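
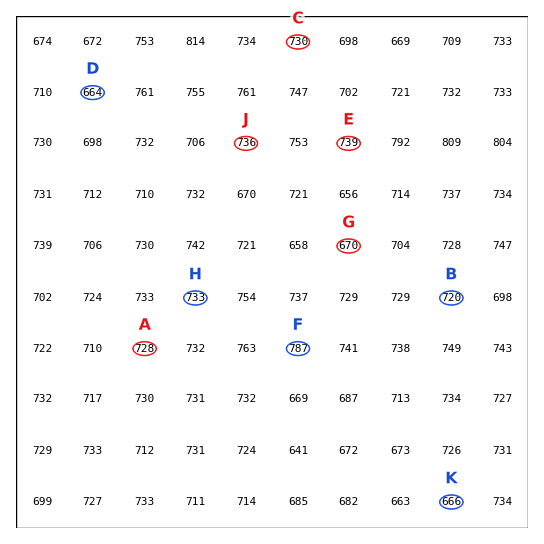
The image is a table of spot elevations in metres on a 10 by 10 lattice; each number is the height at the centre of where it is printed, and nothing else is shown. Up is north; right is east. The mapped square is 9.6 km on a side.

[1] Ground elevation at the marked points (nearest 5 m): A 730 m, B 720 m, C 730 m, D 665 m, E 740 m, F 785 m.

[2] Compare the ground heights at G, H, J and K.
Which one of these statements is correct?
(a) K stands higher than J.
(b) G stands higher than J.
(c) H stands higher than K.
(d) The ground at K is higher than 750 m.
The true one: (c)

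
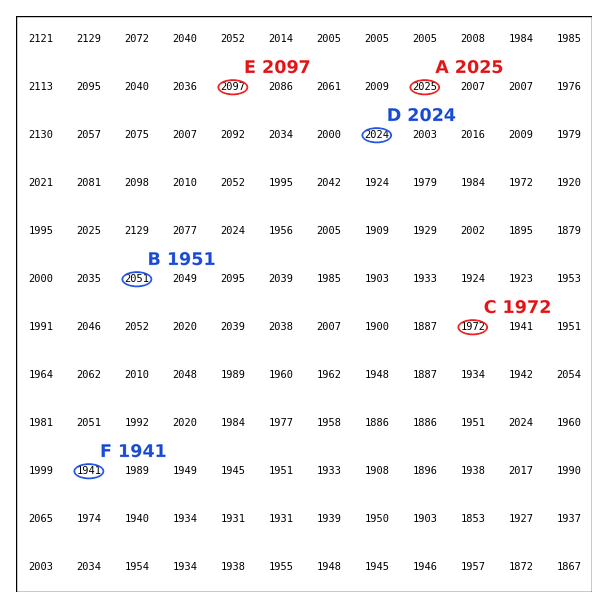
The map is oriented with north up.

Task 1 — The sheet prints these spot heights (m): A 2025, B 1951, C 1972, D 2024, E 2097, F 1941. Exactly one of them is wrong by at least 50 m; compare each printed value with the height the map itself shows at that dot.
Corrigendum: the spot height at B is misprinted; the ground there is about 2051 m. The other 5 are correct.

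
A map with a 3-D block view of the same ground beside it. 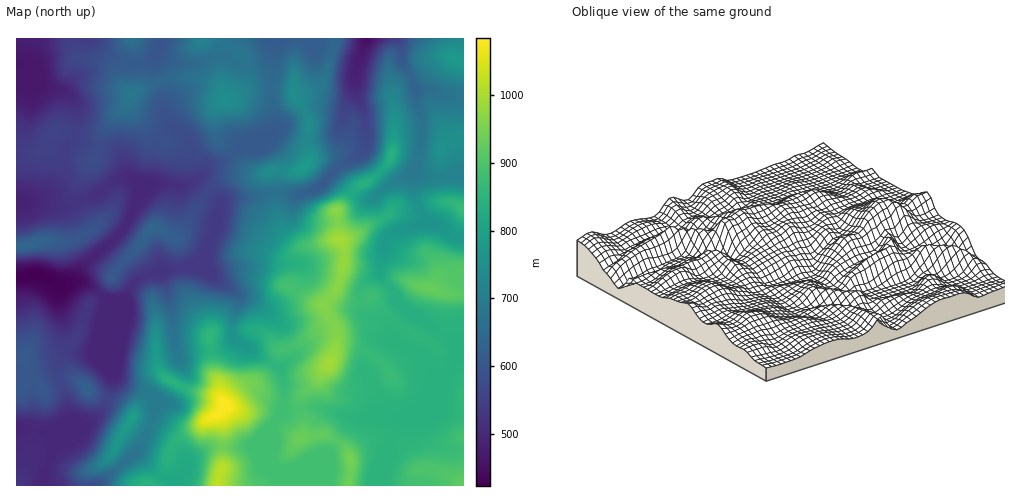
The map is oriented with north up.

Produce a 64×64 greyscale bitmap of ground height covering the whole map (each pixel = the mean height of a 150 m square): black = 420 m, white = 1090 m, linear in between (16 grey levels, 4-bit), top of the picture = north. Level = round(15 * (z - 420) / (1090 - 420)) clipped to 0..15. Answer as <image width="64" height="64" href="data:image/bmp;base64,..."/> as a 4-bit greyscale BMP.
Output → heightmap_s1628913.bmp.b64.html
<image width="64" height="64" href="data:image/bmp;base64,Qk12CAAAAAAAAHYAAAAoAAAAQAAAAEAAAAABAAQAAAAAAAAIAAATCwAAEwsAABAAAAAAAAAAAAAAABEREQAiIiIAMzMzAERERABVVVUAZmZmAHd3dwCIiIgAmZmZAKqqqgC7u7sAzMzMAN3d3QDu7u4A////ACIiIiM0REV4mZmZmZms3dy7u6qqqqqrvLqqqqqqq7u7IiIiI0VVVWeJmZmZmazd3Lu6qqqqqqq7uqqqqru7u7siIiIjRVZmZniImZmZq93cu6qqqqqqqry6qqqqu7u7uyIiIiM0VndmZniZmZmrzdy7qqu7qqqqvLqqqqqqu6qqIiIiIiNFd3ZmeJmZmavMy7qqq7u7qqq8uqqqqqqqqqoiIiIiIjRnh2Zniamaq7y7uqqqu7u7q7u6qqqqqqqqqiIiIiIiI1eIdmeJqqu7zMu6qqq7y7u7u6qqqqqqqqqqIiIiIiIjRoh3Z3iavN3dzLuqqru7u7uqqqqqqqqqqqoiIiIiIiI1eIdmeJq97u7dzLqqu7u7uqqqqqqpmZqqqiIiIiIiIjRoiHZ3iazu/u7dy7qru7uqqqqqqpmZmZqqMzMyIiIiM1eIdmd4m97//u3Luqu7qqqqqqqqmZmZmqozM0MyIzMzRndmZneaze/+7cu6q7uqqqqqqqqqmZmZqkREQzM0RDNFZmZmeJrN7+7cy7qru7u6qqqqqqqpmZmqREREM0RUMzRWZneJqs3u7czLuqu7u7uqqqqqqqmZmapEREMzREQyI0ZniZmavN7dzMu6qrvMu6qqqqqqqpmZqkREQzREQyIiRniZmIms3czMu7qru8zMuqqqqqqqmZmaREQzMzMyIiJGeJiHeKzMu7u6qqq8zNy6qqqqqqqpmZpERDMzMiIiIkZ4iHZ4qrqpmaqqqrvM3cuqqqqqqqqpmUREMzMiIiIiNXiHZniaqZmYmaqqq7zdy6qqqqqqqqqZREQzMyIiIiI1aIdmeJmZmIiZqqqrvMzLqqqqqqqqqplERDMzMiIiIjRoh2Z4mpmIiJmqqru7zMu6qqqqqqqpmURDMyIyIiIiJGd2ZniaqYiJmaqqq7vMy7qqqqqqqpmZMzMyIiIiIiIjV3ZmeJmZiJmZmZqrvMzLqqqqqqqZmqozMyIiIiIiIiNWdlZ3iZh3iZmZmau8zMuqqqqqmZmqqiIyIREiIiIiI1ZlVmd4h3Z4iImaq7zMu6qqqqmZmqqqIiIRESIiIiIjVlVWZnd2Zmd4iZq7zMy6qqqqmZqqqqoSIRABEiIiIiNVVFVmZmZVVniJqrvMzLuqqqqZqqu7uxERAAARIiIiI0VERVVVVERWeJqqu7zMy6qqqZq7u7u7EQAAAAESMzIjNENEVEQzRFZ4mqqqu8zLqqqpq7u7u7sAAAAAARI0QyIjMzRDMzNFZniaqqqrvMy6mZqru7u7uwAAABEREjREMyIiMzMzM0VmeImqqqq8zLqZmaqqu7u7ERERIREiNERDMyIzMzM0RWZ3iZmaqrzMupmZmqqru7siIiMyIiIjREQzMzMzMzRWZ3eJmaqrvMy6mYmZqqu7qkREREMzIiI0REMzRDMzNFZnd4maqru8zLqZiJmaqqqpVVVUREQyIiNFREREQzMzVWd3eJqrvM3cy5mImZqqmZhERVREREMyIjRURFRDMzNFZnd4iaq8zdzLqYiIiZmYiDM0RERERDMiNFVVREQzM0VmZ3eImavMzMupmIiIiIiIIiMzMzNEQyIjRVRERDMzNFZmd3eJq7zLu6qZiIiIiIkiIiIiMzMzMiI0REREMzM0VmZ3d3irzMuqmZmYiIiImiIiIiIjMzMyIiMzMzMzMzRVZmZmZ5q8y5mImZmIiJmaIiIiIiIiMzIiIjMzMzMzNFVWZmVWeKu6mIiJmIiJmqoiIiIiIiIiMiIiIzIzMzM0RVVmVVVWeJmYh3iId4iZmSIiIiIzIiIiIiIiIiMzM0RVZmZlVURWiZmId3d3d4iIIiIiIzMzIiIiIiIiIjM0RVZmZmZmVUV4mZh3ZmZnd3ciIiMzMzMyIiIiIjMzMzRFVmd3eIdlRFZ4iYd2Zmd3dzMzMzMzMzMiIjMzMzMzNEVWZ3d3iHZURVZ4mHZmZ3d3MzMzMzNEMzIzMzMzMzNERVVWZmeIh2VERFeJh2Znd3czMzMzMzMzMzMzNEMzNEREREVVZ3d3ZURERYmXZmd3dzMzMzMzMzMzM0RERDREVUREREVWd3ZVRERFeZdmZ3h3MzMzMzM0RDNEREREREVVVERERFZ3dlREQzV4h3Znd3ciMzMzMzRERERERERERVVVREREVWd2VERDNGiHZmd3dyIjMzMzNERERERERERVZVVVVERFZ3ZUNEM0aIdmZ3d3IiIzMzM0RVVVVERERVZmZmVVVVVndlQzMzVnh2Zmd3ciIiIiIjNFVVVURERVZ3d3ZlVVVndmVDMzNWd3ZWZmZhERIiIiM0VWZVRERFVnd3d2ZVVnd2ZUMzM1Z3ZlZmZmERESIiI0RVZmVURFVWd3d3ZlVWd3ZlQyIkVndlVmZmYRERESIzRFVmZVVVVVZnd3dmVVZ3dmZDIiNWdmVVVmZhERESIjNEVVVVVVVVZmd3d2ZVVndmZkMiI1ZmZVVmZmERESIzM0RFVVVVVVVmZnZmZlVWd2ZmQyEjRmZVVmZ3cRERIzMzRERERERVVVVmZmZmVVZmZVZTISJFZVVmd3iBEREjMzNEREREREVVVVZmZmVVVWZVVVMhEjVVRWZ3iIERESMzM0RERVRERVVmZmZmZVVVVVVVVCESNFRFZ3eIgRESIzMzNERVVERFVmZmZmZVVEVVVVVUMhEjREVmd4iBERIjMzMzRVVVRERWZ2ZmZVVERFVVVVQyERIzRVZnd3"/>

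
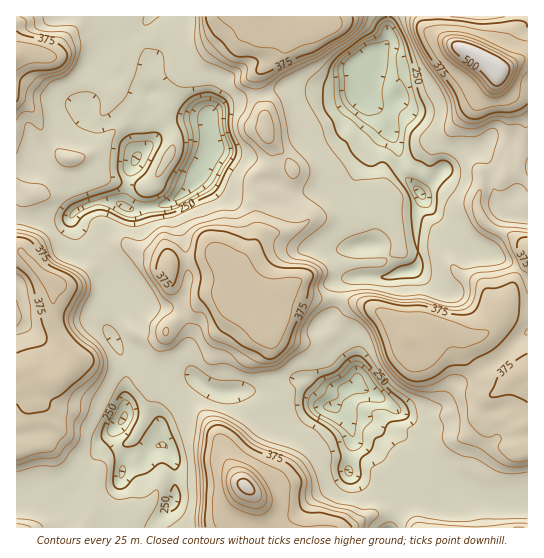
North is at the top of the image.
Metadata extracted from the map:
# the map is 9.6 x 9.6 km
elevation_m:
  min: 160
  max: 525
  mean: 310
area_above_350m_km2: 25.4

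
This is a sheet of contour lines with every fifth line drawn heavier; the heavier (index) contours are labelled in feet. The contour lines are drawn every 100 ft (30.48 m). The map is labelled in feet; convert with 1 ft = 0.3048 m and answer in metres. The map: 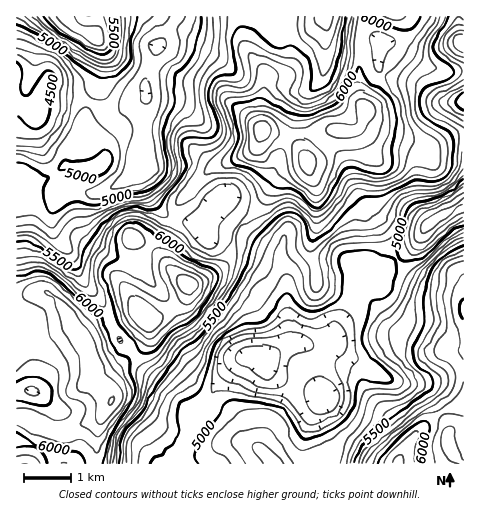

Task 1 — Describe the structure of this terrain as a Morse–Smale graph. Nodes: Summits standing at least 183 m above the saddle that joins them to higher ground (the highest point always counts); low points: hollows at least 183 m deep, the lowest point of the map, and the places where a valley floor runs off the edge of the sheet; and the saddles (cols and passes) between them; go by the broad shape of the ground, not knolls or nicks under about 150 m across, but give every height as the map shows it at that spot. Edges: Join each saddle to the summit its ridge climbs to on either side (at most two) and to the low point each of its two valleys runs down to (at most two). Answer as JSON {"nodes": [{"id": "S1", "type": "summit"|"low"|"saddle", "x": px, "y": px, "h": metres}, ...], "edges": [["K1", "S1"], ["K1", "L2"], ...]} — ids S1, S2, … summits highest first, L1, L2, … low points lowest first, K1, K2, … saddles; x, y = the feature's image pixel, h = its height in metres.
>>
{"nodes": [
{"id": "S1", "type": "summit", "x": 263, "y": 130, "h": 1976},
{"id": "S2", "type": "summit", "x": 188, "y": 286, "h": 1975},
{"id": "S3", "type": "summit", "x": 398, "y": 463, "h": 1898},
{"id": "S4", "type": "summit", "x": 95, "y": 35, "h": 1763},
{"id": "L1", "type": "low", "x": 17, "y": 73, "h": 1359},
{"id": "L2", "type": "low", "x": 264, "y": 361, "h": 1375},
{"id": "K1", "type": "saddle", "x": 235, "y": 234, "h": 1738},
{"id": "K2", "type": "saddle", "x": 397, "y": 259, "h": 1525},
{"id": "K3", "type": "saddle", "x": 186, "y": 444, "h": 1510},
{"id": "K4", "type": "saddle", "x": 89, "y": 103, "h": 1491}],
"edges": [["K1", "S1"], ["K1", "S2"], ["K1", "L1"], ["K1", "L2"], ["K2", "S1"], ["K2", "S3"], ["K2", "L2"], ["K3", "S2"], ["K3", "S3"], ["K3", "L2"], ["K4", "S1"], ["K4", "S4"], ["K4", "L1"]]}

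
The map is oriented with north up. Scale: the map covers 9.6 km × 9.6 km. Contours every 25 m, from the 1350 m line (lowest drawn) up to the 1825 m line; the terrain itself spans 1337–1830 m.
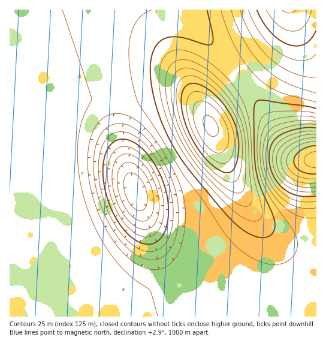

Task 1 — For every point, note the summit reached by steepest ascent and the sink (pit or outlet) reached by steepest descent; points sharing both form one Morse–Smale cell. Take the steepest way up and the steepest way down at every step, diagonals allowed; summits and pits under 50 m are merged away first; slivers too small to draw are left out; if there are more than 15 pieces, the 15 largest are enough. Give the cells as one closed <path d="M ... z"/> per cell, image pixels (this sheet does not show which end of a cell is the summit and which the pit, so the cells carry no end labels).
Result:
<path d="M172 84l-19 0-30 7-23 1-90 29 0 196 306-1 0-66-14-1-14-4-13-8-10-10-25-36-27-62-13-23-11-14z"/><path d="M179 10l-169 0 0 110 90-28 23-1 30-7 26 2 10 6 11 14 13 23 27 62 25 36 10 10 13 8 14 4 14 0 0-89-14-2-15-11-46-68-29-35z"/><path d="M316 10l-137 0 33 34 29 35 46 68 10 9 11 4 8 0z"/>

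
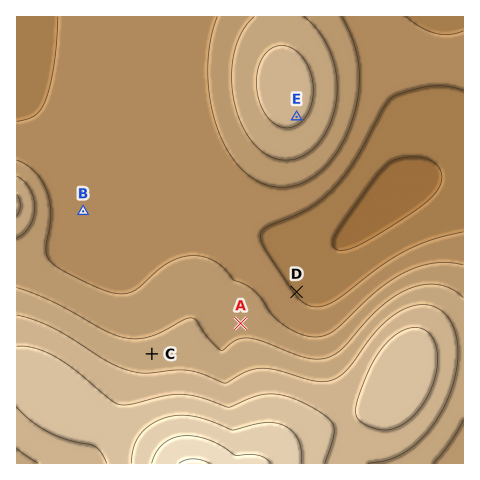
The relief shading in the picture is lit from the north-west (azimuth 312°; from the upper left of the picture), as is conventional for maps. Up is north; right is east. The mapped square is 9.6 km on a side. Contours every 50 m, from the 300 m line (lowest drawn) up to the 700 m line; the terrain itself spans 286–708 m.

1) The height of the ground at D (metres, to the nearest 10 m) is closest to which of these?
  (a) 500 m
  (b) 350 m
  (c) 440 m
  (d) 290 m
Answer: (b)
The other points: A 440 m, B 370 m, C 470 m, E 510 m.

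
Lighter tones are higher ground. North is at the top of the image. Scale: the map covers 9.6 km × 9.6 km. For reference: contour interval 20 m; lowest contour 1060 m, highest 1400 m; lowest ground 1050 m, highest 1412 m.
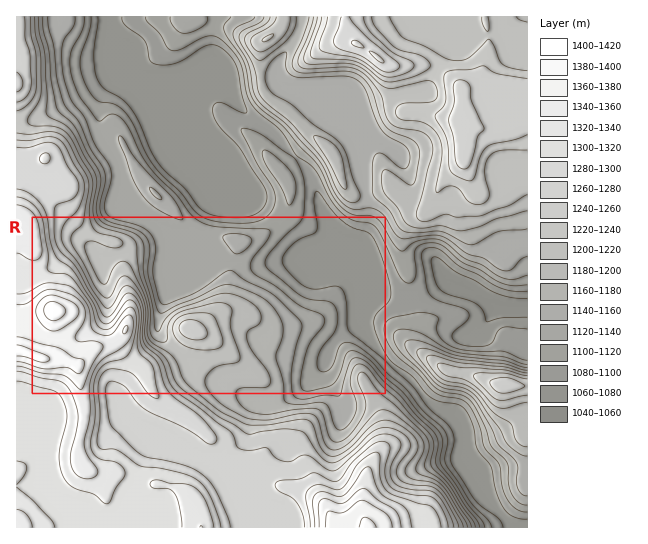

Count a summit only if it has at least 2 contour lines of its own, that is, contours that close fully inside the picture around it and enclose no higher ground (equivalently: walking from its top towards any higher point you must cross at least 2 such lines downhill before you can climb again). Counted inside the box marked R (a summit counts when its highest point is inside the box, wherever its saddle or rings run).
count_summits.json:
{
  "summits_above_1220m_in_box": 2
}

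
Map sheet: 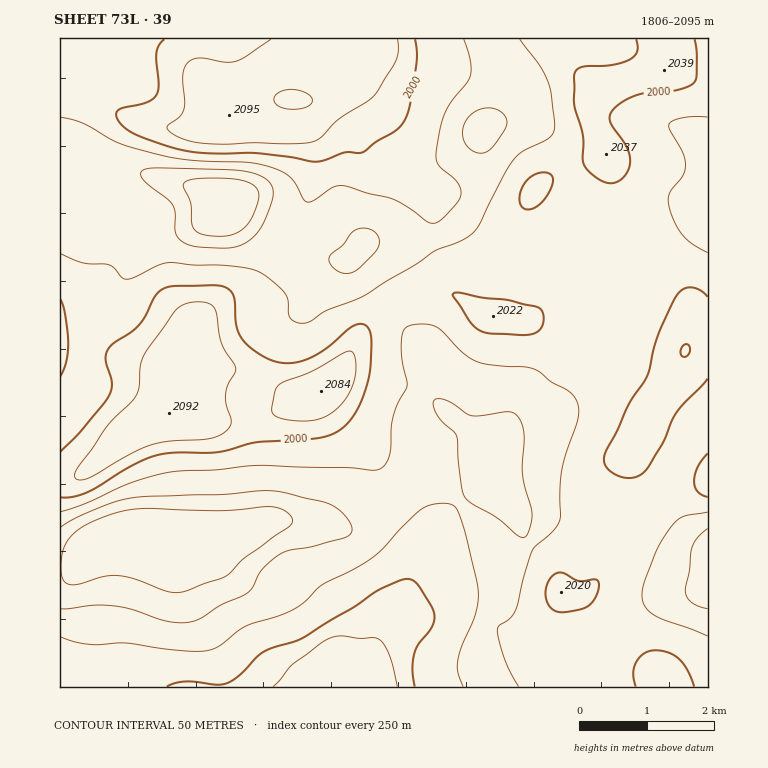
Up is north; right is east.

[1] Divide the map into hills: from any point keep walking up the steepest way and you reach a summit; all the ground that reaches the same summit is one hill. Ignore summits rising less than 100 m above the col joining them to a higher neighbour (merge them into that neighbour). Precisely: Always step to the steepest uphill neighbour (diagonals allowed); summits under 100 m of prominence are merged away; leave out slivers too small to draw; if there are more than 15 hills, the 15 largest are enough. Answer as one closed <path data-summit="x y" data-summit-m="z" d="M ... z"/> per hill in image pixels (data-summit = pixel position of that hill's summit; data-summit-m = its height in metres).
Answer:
<path data-summit="169 413" data-summit-m="2092" d="M708 38l-208 0-1 3 5 10 20 25 4 7 0 10-13 18-14 9-15 5-6 6 0 13 4 14 0 23-5 19-9 13-14 15-20 10-43 7-32-4-10 15-5 5-5 0-9-3-33-3-21-5-23-17-29-27-12 10-20 10-24 5-20-2-8-12-7-8-15-7-19 0-41 9 0 356 7 0 9-3 18-20 24-9 20-1 32 5 42 0 28-5 32-14 45 2 29 5 12-5 29-19 30-30 5-2 19 8 44 49 16 32 3 12 0 25-3 7-14 12-7 16 2 24 16 31 210 0z"/><path data-summit="229 115" data-summit-m="2095" d="M498 38l-438 0 0 172 7 1 34-9 19 0 15 7 7 8 8 12 20 2 24-5 20-10 12-10 29 27 23 17 21 5 33 3 9 3 7-1 13-19 32 4 48-9 15-8 14-15 9-13 5-19 0-23-4-14 0-13 6-6 15-5 14-9 13-18 0-10-4-7-20-25z"/><path data-summit="327 687" data-summit-m="2088" d="M422 471l-5 2-30 30-29 19-12 5-29-5-45-2-22 10-24 7-56 2-37-5-22 3-17 7-18 20-16 4 0 119 436 0-14-31-2-24 7-16 14-12 3-7 0-25-3-12-16-32-44-49z"/>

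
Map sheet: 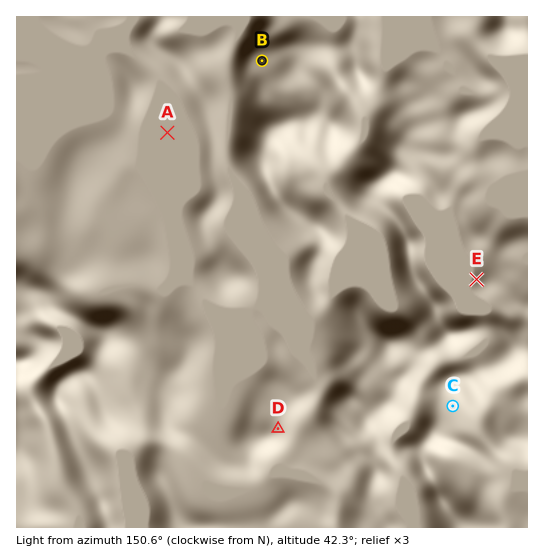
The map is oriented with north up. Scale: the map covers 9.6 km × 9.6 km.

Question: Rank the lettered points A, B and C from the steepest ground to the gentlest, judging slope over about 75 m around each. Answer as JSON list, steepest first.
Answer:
["C", "B", "A"]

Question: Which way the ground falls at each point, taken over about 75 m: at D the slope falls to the E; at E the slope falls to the W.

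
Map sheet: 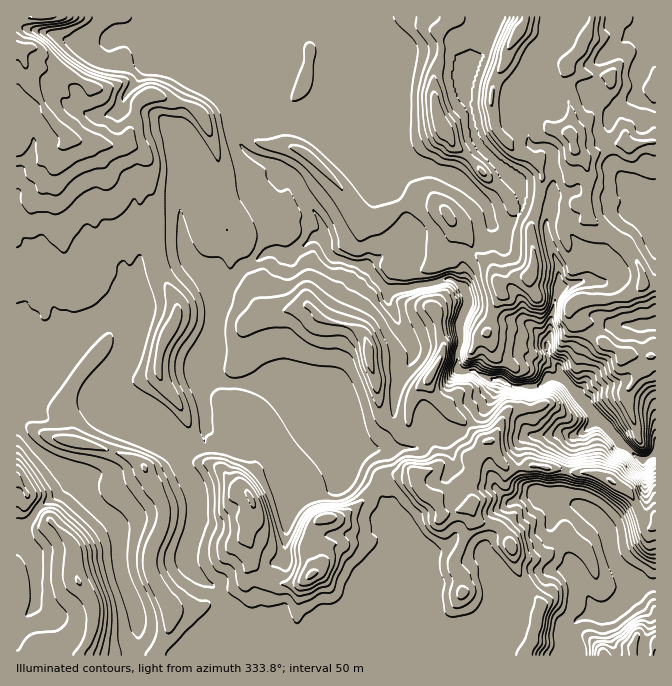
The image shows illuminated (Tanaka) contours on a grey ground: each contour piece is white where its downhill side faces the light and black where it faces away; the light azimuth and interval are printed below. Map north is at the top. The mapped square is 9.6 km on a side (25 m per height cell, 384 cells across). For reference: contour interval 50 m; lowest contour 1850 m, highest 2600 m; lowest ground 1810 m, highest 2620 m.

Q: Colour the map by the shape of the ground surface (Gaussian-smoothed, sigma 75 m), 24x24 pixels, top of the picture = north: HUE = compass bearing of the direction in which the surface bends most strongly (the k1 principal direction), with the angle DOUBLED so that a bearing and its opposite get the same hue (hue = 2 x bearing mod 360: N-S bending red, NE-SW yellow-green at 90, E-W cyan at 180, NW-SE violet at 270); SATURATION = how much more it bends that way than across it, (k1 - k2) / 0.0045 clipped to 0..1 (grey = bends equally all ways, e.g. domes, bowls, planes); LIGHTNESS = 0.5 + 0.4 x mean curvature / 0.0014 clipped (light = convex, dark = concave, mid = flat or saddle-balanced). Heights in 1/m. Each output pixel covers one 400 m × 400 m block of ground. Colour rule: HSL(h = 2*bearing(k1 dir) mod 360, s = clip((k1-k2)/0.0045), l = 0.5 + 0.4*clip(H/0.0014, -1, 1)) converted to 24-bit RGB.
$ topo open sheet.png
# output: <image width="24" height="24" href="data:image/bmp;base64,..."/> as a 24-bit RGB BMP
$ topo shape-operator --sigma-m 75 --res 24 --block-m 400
<image width="24" height="24" href="data:image/bmp;base64,Qk32BgAAAAAAADYAAAAoAAAAGAAAABgAAAABABgAAAAAAMAGAAATCwAAEwsAAAAAAAAAAAAAd3SXeXaPzqKLToeCQkx1wIVzWnNmdH52f4B9eHt+lY9uenx+f39/f39/f39/f39/f356foB8XHeD6MaXIClOYODChlPH5bLdSX1ngFxcvbt8ZpC4PC5YyseLdnqnbnuUhGJbdnZfnoxUWnFUbH9wf39/f39/e2SCs4VVVotvbHN76sisKVJpWXRCJVAsusBCPESdoHmMwOe6aD1+WzBrqeKqcVZ/djter4uAbHez6YvdX7xqTnl9c316f39/VVJy2921TlCehmpmc8yLuVfHmlSCbpaRZYgzgDSIi5h4z92mPSxZYVm3o7ZfTDdiq3Ogmbh8RJJrL0if68rNQFV8Z4B8e35/U09zwM+NYThi2OBzOm+dajRWhsuMaDNwxks2WT1+oduyxoueZzl4T3iB3belK0pih2CQz7qfXr+jJxqvyphlZ7KUY2GKcFt3sUhKg6c7OXiZ1vXZQDVrln/DoV2cNx5N7OXXJLuDhsxkZzRKe1ttXVprwtWbNjNxjVCVwdqjTDzDG2BVs+uh6X3Td1uHajxilNWRdGq8mN2jaYEodEJ4d2Y9TyUoTSYguPzNud7MZDVpd2BpfWJ5l617j8iXUSldX7We3PPYbStmd4x9aHpMK1E2zXmriYfSldqufEekpTQv3FNPWRodG3XqmbD3z/z0HhfyqyY3fjM/W8O3fMPYmeHGkDllO3iZadFbeTsxi3B7d5aJfm16bX59RXw7XKUpu2E2c0Ko2IKrSOXnzeX4NXzSucqHkB8aMy0AYUSsdsjWa7x1a0xDc1ZKdVZjdMBfeVR4gY1ygJuAe2Z4f39/eXJ+olxserKJU4lqPYpGYNPL1U1hdm0iWXsfBWYDMQIcgv+0YHRqtaeAhHFQfm14fFZderpbXbvJbXachKGhhGlzf3t+f39/Z1Jzwd10cSu/RbJZnc/ZJHuJ3b7x38/3x7DyMQIww+XApywhfn9/VXtxzYSSSHh3fWCqyuSxSz1YhmRhioZre351f3x6fHdvTzJd4fXMFDVO/dzOATIPMw4AfX0AEWMAMwAIO4hmpMNZyHKngH16dn55XpdxuX2qNkxj6cauRWRhUVh5opB2cHRreVthiH5lPF961vC8RTx42OJMJAC69eHWd7aiYB+Q4R6/bbHCqebblIvDgmtpg4dpaYFhjpVbSlxyz6aCrpW/LkFtvKColXuobmudpsrQjdPZsW98ZyhuzOOmABQz7tO/fVI4exIWQLHtR7ZDTUciTlsobJKYfnGSj5GMdX6GY2V6b7lztoOJQjtsjaB3bJaQjKPCnX1whYJojDVQCX4NsOVYgwCUrIBC237W2fbVAEpl4YLluITVtIPNd22VgGqMh46GgnSFZWl9lr+BbENYgWdhOpI6cZ5kXoxTlaJZj1cqdh9Pq6HJ1E6GJBqWd9qyZU2v9OfXNw6CUJ5ISGhWbNSEfW5kf41xgHlwhn52bHp/oq15ZE58ioqdmaeubUuUR55GZCRTwp+dbKOZYn5we2Fqrq9tV5h4Tjpf8dxzYjy0iG5kgsm5j02XjmWIg5FzbX15iYZ4coSFh6VwWmiFlZ2BjIyAe3GBn4uAYDh2lLuQhH6qgmCRboWkq8+/a0h4SI1z3WFCf1yencedaHNUe2NpfVmJpKCGZm1wg5V5aYJ9a6RjXGF2p6Z7bn5/coODeTtleqd9eb+WeWVzZXWSgLKOdDtFr14rVqOWwYtOPoGHtrh0U1NzgW9mTnuKqpWNfnaKgpRydKKJYZauYld1pL56cE98fUJJW6m1jNazd1Zpf3p5gV1hbjgsN68wUOjMmSs5c8uWpT+Wlc2KcDlvbJljXVOMjbGMkay/fna6yr2ba0RqYjlZmOCPV0OMe5i3e7JkeFZdf3x/f39/Xk1+yYu8q+jKbBl4m92xjkeIkda9X2qibn7DfnnFaHiQfa1qeUc9LG8t2VhkQUW8oOTpu0qxZGN4i3iJlH15coaBfn5/f39/Pz5r2e/BZTJ45oRUQ0V9eph6iqZhlFl1QIQ9flpQbqFsa4OVns/gw5/eKba7yWF5cEY9elxifn9/a3V4oZGGbHeJf39/f39/RFJy6OysSThiREDWt41AcH6KrphvR1mOz8ueTGueqMjScNLQTyklZFQ/i3JbVXJajoOAfnZ/hIJ9cXeAkpN9g26Vf39/f39/VlZtvsFbYFeIKkhh9M/CPmhjsnGWhLQ8qaM+WGmX+QA21AEhOsSoZHqDk5J9a3CBiYF1enqChoaAcnyAd5FxiWx4hXqEhm6KcF2SjLaCroh0MFZm5ZZuTIvCXnR42MCXSEqCg2p5"/>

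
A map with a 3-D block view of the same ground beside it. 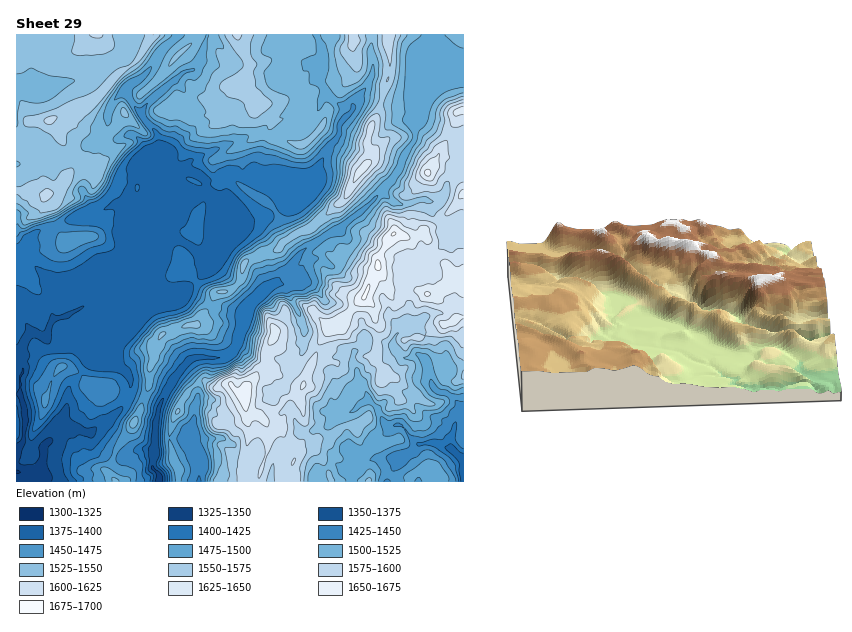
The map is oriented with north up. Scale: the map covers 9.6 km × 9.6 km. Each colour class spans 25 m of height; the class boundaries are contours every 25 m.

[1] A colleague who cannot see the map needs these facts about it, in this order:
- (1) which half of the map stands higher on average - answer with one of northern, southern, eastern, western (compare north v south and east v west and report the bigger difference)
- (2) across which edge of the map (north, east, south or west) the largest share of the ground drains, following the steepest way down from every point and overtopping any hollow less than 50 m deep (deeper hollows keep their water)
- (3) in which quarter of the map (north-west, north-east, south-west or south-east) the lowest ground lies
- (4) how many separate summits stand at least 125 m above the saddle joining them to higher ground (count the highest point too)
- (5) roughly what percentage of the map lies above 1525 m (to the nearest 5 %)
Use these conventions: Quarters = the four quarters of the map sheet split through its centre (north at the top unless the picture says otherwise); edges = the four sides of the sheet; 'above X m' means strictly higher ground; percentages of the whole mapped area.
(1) The eastern half stands higher on average than the western half.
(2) The largest share of the runoff leaves by the western edge.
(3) The lowest ground is in the south-west quarter.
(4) There are 2 summits with 125 m or more of prominence.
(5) Ground above 1525 m makes up about 35 % of the sheet.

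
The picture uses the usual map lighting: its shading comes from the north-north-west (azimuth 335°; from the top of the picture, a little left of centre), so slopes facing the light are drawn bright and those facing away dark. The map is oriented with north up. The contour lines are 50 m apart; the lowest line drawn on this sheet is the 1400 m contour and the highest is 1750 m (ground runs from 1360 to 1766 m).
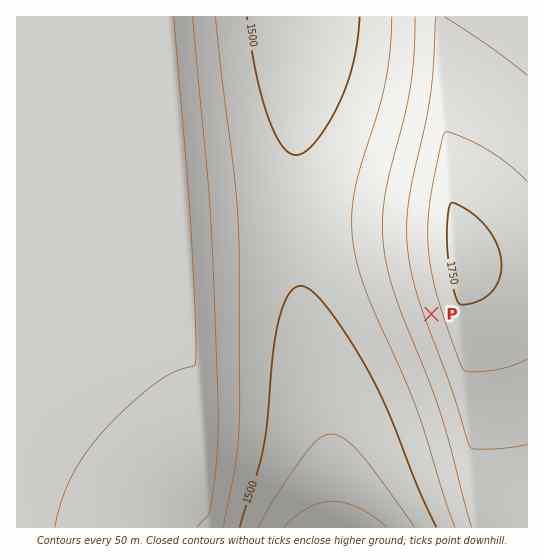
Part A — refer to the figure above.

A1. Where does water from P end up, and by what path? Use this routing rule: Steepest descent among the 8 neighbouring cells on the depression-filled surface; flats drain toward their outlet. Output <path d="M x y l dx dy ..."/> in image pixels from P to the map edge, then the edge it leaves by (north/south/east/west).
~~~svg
<path d="M431 314l-46 0-59 59 0 154"/>
exit: south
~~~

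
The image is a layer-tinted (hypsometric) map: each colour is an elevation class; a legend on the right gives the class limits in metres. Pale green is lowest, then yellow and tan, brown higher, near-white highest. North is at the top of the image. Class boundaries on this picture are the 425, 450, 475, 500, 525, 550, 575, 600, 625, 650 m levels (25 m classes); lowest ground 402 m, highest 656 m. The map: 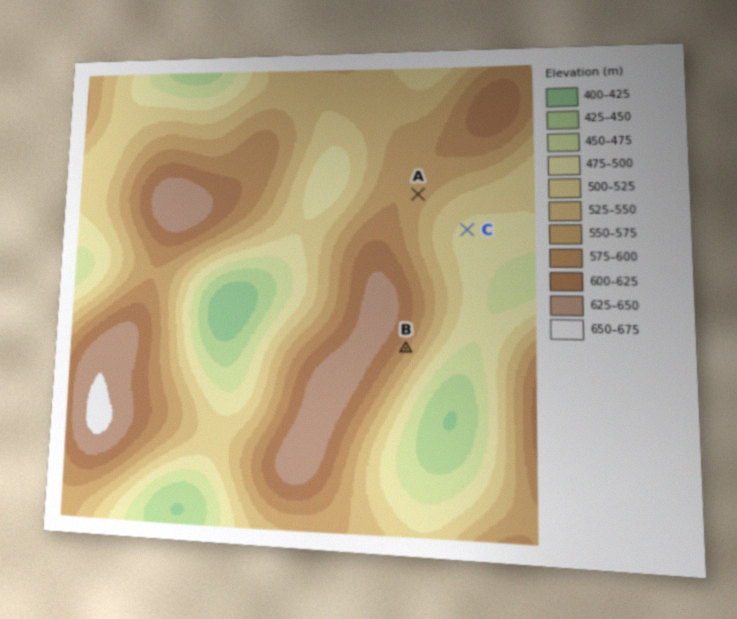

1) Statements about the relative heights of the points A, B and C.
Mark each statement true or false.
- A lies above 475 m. true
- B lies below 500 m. false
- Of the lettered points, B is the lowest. false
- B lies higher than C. true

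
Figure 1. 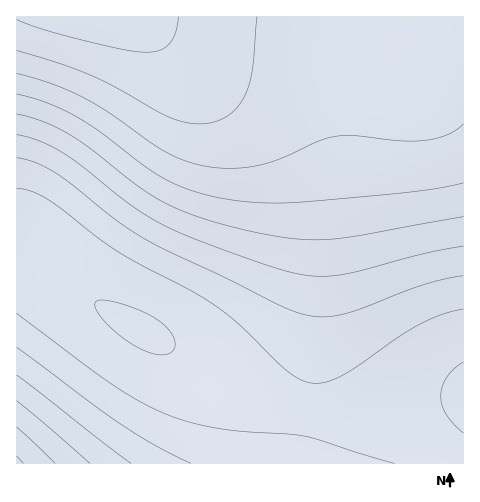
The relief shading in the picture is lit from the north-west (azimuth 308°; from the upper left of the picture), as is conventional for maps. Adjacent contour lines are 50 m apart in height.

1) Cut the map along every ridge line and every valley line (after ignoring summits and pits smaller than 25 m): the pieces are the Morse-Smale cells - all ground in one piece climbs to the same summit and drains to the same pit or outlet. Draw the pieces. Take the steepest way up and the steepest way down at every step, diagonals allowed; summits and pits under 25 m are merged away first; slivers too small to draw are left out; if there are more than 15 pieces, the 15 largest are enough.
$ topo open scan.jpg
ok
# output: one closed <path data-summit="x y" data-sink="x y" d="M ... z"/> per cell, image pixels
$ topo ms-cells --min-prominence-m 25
<path data-summit="94 17" data-sink="141 329" d="M137 16l-121 1 0 232 16 4 35 29 36 26 115 68 51 24 38 10 8-46 4-60-1-102-4-33-6-18-8-14-16-16-85-50z"/><path data-summit="94 17" data-sink="463 398" d="M463 16l-326 1 62 54 85 50 16 16 8 14 7 24 4 45-1 105-10 85 20 3 41-1 71-12 24-2z"/><path data-summit="17 463" data-sink="141 329" d="M21 249l-5 1 1 214 281-1 10-50-2-4-37-9-61-29-105-63-36-26-32-27z"/><path data-summit="17 463" data-sink="463 398" d="M463 399l-23 1-52 9-34 4-46-3-10 53 165 1z"/>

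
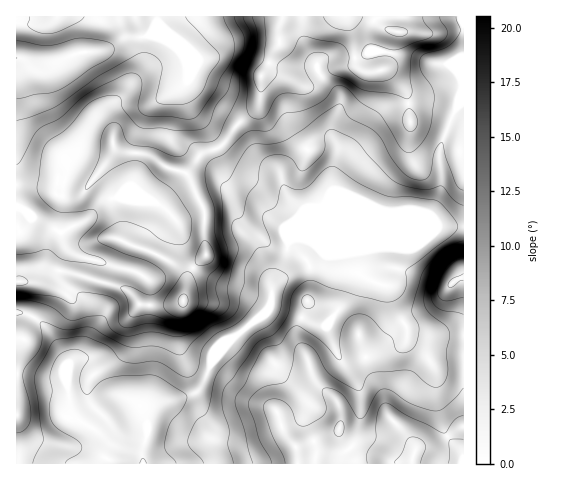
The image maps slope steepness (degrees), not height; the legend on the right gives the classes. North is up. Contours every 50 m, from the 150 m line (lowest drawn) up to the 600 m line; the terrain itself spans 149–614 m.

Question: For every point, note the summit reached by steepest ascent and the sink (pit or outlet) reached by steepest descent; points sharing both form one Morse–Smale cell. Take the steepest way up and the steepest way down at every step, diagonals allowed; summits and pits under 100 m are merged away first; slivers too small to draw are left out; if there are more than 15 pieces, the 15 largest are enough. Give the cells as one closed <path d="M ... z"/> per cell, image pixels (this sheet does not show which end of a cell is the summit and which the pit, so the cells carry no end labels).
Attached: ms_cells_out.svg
<path d="M463 16l-180 0-5 12 2 15-19 33-2 29-24 21-14 21-18 5-17 22-19-6-19-13-23-3-10-4-2 2-14 25 8 10 6 14 1 10 6 15-1 14 13 8 25 8 24 15 5 11-2 19-4 4-12 2-24 0-5-1-11-13-5-3-47-14-26-5-12 1-11 10-9 1-2 2 1 181 126 0-1-15 5-12 0-21 3-9 10-5 30-7 9-5 13-29 22-24 34-28 4-8 1-14 14-12 28-11 9-7-2-6-11-10 91 0 36-15 26-1z"/><path d="M281 16l-265 1 1 265 10-2 11-10 12-1 26 5 47 14 5 3 11 13 5 1 24 0 15-4 3-21-5-11-24-15-25-8-13-8 1-14-6-15-1-10-6-14-8-12 16-25 10 4 23 3 19 13 19 6 17-22 18-5 14-21 24-21 2-29 19-33-2-15 4-8z"/><path d="M327 242l-15 1 12 12-6 8-31 12-14 12-1 14-4 8-42 35-14 17-6 16-9 15-17 7-20 3-10 5-3 9 0 21-5 12 2 15 320-1 0-128-37 1-18-4-15-24-6-21-27-12-5-6-3-16z"/><path d="M463 226l-25 0-36 15-91 1 16 0 26 11 3 16 5 6 27 12 6 21 15 24 18 4 36-2z"/>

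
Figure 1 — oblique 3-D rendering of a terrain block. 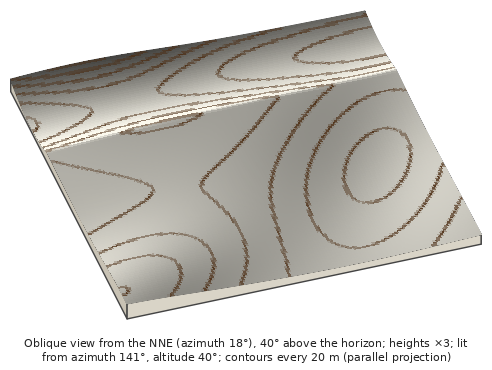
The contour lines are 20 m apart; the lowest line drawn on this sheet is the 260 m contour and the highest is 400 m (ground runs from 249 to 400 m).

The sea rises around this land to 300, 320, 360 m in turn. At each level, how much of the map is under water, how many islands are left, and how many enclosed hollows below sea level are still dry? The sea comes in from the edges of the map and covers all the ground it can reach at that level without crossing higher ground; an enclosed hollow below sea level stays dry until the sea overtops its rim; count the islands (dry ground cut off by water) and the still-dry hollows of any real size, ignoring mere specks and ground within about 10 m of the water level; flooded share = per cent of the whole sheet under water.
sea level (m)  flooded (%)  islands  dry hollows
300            31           0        0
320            52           0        0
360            92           0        0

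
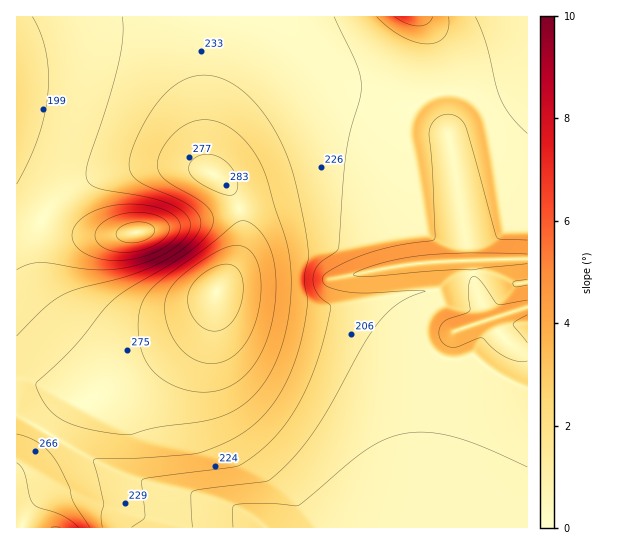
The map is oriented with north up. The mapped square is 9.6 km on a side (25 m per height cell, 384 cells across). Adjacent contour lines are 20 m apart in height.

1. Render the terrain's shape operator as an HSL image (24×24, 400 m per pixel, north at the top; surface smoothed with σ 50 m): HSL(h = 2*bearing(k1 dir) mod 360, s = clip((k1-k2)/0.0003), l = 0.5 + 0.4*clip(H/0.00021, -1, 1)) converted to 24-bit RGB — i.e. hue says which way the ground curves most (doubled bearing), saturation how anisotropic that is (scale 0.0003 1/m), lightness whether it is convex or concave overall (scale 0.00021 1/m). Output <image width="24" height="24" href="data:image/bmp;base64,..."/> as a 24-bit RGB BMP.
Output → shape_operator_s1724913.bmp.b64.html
<image width="24" height="24" href="data:image/bmp;base64,Qk32BgAAAAAAADYAAAAoAAAAGAAAABgAAAABABgAAAAAAMAGAAATCwAAEwsAAAAAAAAAAAAAKbCmL/QM66cCowYsnjqqboGudo2seIuje4mNh4F3jUZAgzJIb4Z6arWHdYqCeYGCe4CBfH+BfX+Afn+Af3+Af3+Af39/f39/aIxzgJxHqIVGlWGddW+RfnmDhnRpi2hBilssiE4rhmhUbot8Z7eXcJSFdYSDd4GCeoCBfH+BfX+Afn+Af3+Af3+Af39/gH9/jXykeaGokXCPimh7jDw1jUosj185im9dg3l3eoeBcqelbbSncZCDcoaCc4SFdoCDeH+Ce3+BfX+Afn+Afn+Af3+AgH9/gH5/pX2kmG2EljJDkSsykGVwj3uMeHmid3+reYiqeZmod5R8dYx0cop8cIiEcYOGdH+Ed36Cen6BfH6BfX+Afn+Af36AgH6AgH1/oj9FnCAumFpvjXiUepWueI2ug3SajnSCjXZ2j4h4h5B3do90cIx+bomHb4GHcn2Edn2DeX2BfH6BfX6Afn6Af36AgH2AgXuAj0ZPkniEfJSqe5qvineTj3KMkHCIkXGAknZ1lY14jJZ4d5N1cI6BbImKbH6IcHuFdXuDeXyCe32BfX6AfX2Afn2AgHyBg3mCa4ekf6evhnuYj3eKj3SNkW+Ok2yLlG+Bl3l2m5R6kJx6eJZ3cJCGaoWManqJbneGdHmEeHuCe32BfH2BfX2AfXyBeYCKbqvGe3+SiXx/i3qEjXeJj3KOkmyRlGqNl2+Cm354opx8laJ8epl5cJGMaH+MZ3WJbHOGc3eEeHqCe3yBeoKGcXKpdKqkYNLKjU5lgYB+hX1/iHuDi3eJjXCPkGqSlWmRmHKEn4Z8qKWAmaeAfZp9cY+RZniNZW6Ka2+HcnSEd3mCe3yCRPFsB0jQ6IWyg0lmgUhXfoGAgX+Dg3yHhHaNhW6TimaYlWmam3eNo4+Drq2FnaqEgZmBcoWQZW+NY2iKamuHcnKEd3iCe3yC/oocIDUCKmwAw7YAcD7ze4WEeoiLd4SWb3ekbGWzeF+9jWa8pXyzrZGZsqySpauMhpaHcnqPUcnHKk78iWHmkGnbhm66fHaXxHKnbpzxZjvj/xLIQXoAdo2Bb5uOZ6+vXaPHVYHgVVjxiGX0t4Lp0ZvXxqKyspuYmYqUeXGRq+0gEjIBOVsAYpEidli9inPSq43c50/iZj6oRHfp08n/epNwZaVcQbhJKr5bILaMJoazRjXIwVrb5YHH4ZOtzYyYrX2TkGuZ6z2fmBnwZ0K3WoUWPVwAO04ARFAAeIIAsrAAXnUAS1AAl49uqadUorAwcZEPKkQBHTMAIjECQkUCvJIB9qEf3ZFUuHFmm2eIhGKQfF2liWLIlmzdlHHhi3LgidvwPG3icTTT7Hjid3XTmHZzqGpmvVBLwDMqjTIaRjgRHSwHHD4ASYwAkd4AweEosaZYj2tuhmeJfGiIe2+GfHaDfXqChYl7p8paWUaKWkaKqsxie3+SlHh9nHSKtGmj0VvOzE3on0fsVUzfT7LaT+CkVNxsasRggJ1xhXWAgGuHfWyHfXKFfXeDfnuCk553mb1PWUWKWUaKrsxpfn+AkXt5jHuCj3aUkGuqjWLFhGTaeXPihpzdkbzSj8C7iaacf4CPg2+KgGqJf26GfnSEf3mDfnyCpLp1Zk6fWkWLW0eKr8lzf36Ak4F3iYB7gnyDdXWIbnGSbniceIqihaKmjaaVmJ+MlIWDj3OGjGqLhWuIgXCGgHaDf3qCfnyCqMh3YkqOXUWLYkyLrMd2gH6Blod1jIR5goF8eH+BcoKEcImGc5B9f5l2lJ53nJV2lHlyjm16imuDh26Gg3OEgHmDf3yCfn2Cy8piVk5mWktzTmufm7N1gn2Clo9zjol4hYV7eYF+dIOAcYh9cY5zgJZxkppxl45xkXdvi212iG5/hXKDg3eDgHuCfn2CfX+DwW1vkEqHTlNiT9J6iot6gnyAkpVyj453hYd6eoJ7doN9c4d6c4xygJJxj5RxkohxjXZwiHB2hnJ9g3aBgnqCfn2BfoKEfISHeoGLmWu/Y3TScoObhniBhHt9hpNyiY92hIh5fIN6d4N7dYZ5dop0gY5zjI9zjYRyiXhzhnN3hHZ8gnp/gH6BfoSDfIqJeI+SdIeZcW6Zi2qUjm+CiHZ5hX16e5Fxg412goh5fYR6eYR6d4V4eYh2gYp1iYt1iYJ1hnp1hHd4gnp8gX1+foOAfIuEd5mQbqyuYIO8hUm3o1KFlWdpi351hoN7c45yfYt3f4h5fYV6eoN6eYR5fIZ4gYd3h4d3hoF3hHx4g3t6gX18gIN+fIp+dpmCbLuWWufeHAPzvgJ7tlA9nI5ojI13hIZ8"/>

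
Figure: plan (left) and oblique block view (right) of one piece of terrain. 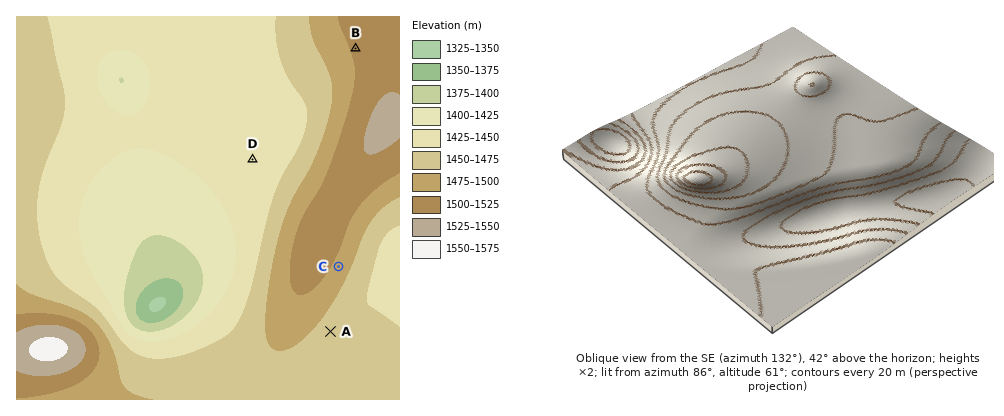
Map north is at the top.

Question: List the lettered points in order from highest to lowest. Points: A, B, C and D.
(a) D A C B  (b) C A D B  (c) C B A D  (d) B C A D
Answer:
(d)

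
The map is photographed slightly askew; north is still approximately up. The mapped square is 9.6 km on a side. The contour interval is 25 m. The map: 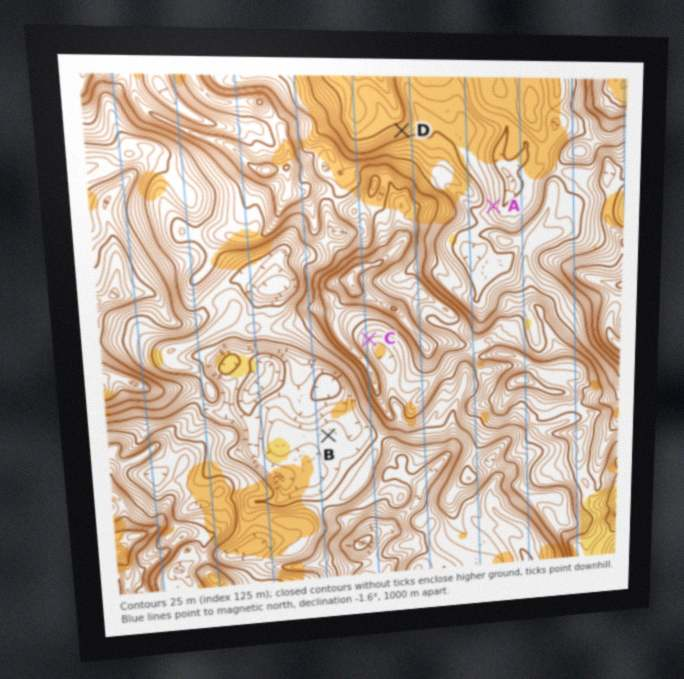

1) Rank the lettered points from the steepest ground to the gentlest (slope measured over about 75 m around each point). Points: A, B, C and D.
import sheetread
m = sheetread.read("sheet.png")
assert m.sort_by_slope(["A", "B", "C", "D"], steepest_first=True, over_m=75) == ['D', 'A', 'C', 'B']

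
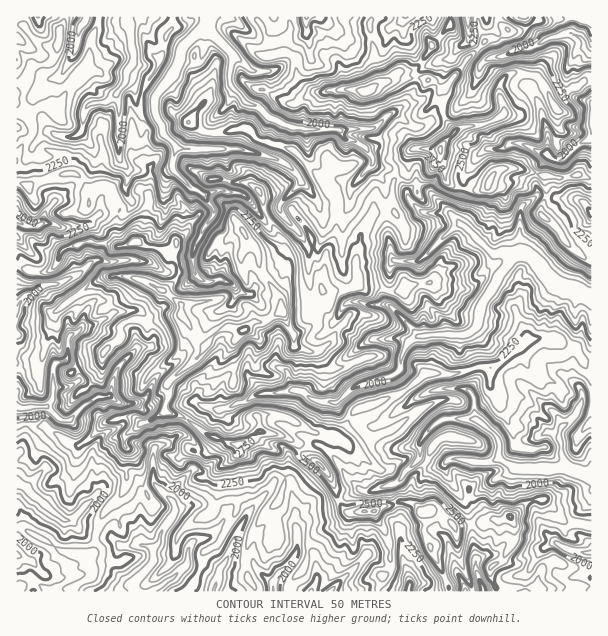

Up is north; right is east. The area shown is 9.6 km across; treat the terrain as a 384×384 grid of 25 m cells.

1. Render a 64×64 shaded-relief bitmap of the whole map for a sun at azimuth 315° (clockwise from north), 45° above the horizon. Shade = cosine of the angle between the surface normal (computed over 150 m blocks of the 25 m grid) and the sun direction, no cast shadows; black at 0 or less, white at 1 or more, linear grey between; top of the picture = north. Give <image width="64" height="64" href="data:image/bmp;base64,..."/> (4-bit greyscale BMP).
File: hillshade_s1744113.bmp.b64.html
<image width="64" height="64" href="data:image/bmp;base64,Qk12CAAAAAAAAHYAAAAoAAAAQAAAAEAAAAABAAQAAAAAAAAIAAATCwAAEwsAABAAAAAAAAAAAAAAABEREQAiIiIAMzMzAERERABVVVUAZmZmAHd3dwCIiIgAmZmZAKqqqgC7u7sAzMzMAN3d3QDu7u4A////AKnN3cdERou3z+tm3bq3nrVbiN27gybdzHJIfbzduau627zdy3VEatp9/YW+25aO6Fmnvuy0JbyqdFiIis2pmqrdy7u7p3VEvpXOpY7cp0nteKlr/+c1qXdkasVGjciaqsy7qruYmoVt1222TOyoU665qYS/6meohlM660Rq7KqquZvMzLiLuozqbNpH7Kt0XMm4lVvKeaiWUya8kjbMmaqZmrzdyYeJmu1o3ZXdvKZryal2R6mLrKhjNomkE2mnZKu6rN7Zl2Z236WKx67Mt3vbqnZGiIy8qXRIiIUjZ2d3u7ur7tmJd3SP6naZbtu4es3LdCNFi6qalpuqhSNniqrLqrmu7Hh4lTz+2Xp57Zh6zMu5ZSJpuoqI3u7XJFeIvKqrqFr/t3ioWM3ciJbOx3m8y+7tt3rtp3re3dyWZneKmrmqZL/qeJiJmZqHdmzqiZuqq83e7d23nMzMzu7IdnjLuauGa+2HeIeod2ZmVsyamHlnmb7+3bnNt7zN7dy6h6nNy5Z4vJVYhYynQ0VEe6qHZmdlM7/Lq97Ias3d3cu6mI3clniYdEiWOKlyEiNGh2aVeHeEGumN6824mrvMy6q6eKuWiIcxKqpTZ5cQASN3m3iZmZuDuzWqqayWVFaoZ8uYmaV5h0Ea7riGaFACI1nLqZmIiKi+USMyKaZmRKlTm6ms2mqqQAPN7Zid2CE1aZqqqZmGRI/mVXY5uou3vIN5u9vfuL2gABWonazuyHZ5qrupq6hBC//Ll4maZqrO1c3am/7brOsQAEm6ve7amqqrzLqavKQArsqrppl1Vo793tq4vv/+7vsiWarO/+u8qZq97Jh63FAEdZl3h3d2SP7LvscL/t3//rN5mIrv7Mu5ir7/ynV96SEgSIqIdmhSrqYl3WBs/bjMwyaGUxfN3MmXVv/u22Se7KZ6qpmHZ3R8uVK96ACbuH7DFHh3ICVViYUgHe7u6iN5mJq6mZiIlnqrc7q9gB3erfgBaHljNEIjV1EAOd//wyIhObiJmZmYiryD37mjDe/s/nAXd2ZmdlVGdiAAAu7tmbqJuHmamJmK3ZFP67YC///u6AN0NWR2RDRGmVIAfv3Kzu7ch4mZiavuxRrc3BBO//7NcXYDYUlVdjI77YIv/tqt7e/pd4mJmv7ZOO//wge93cvGWSBDKqacpBGMuDru283u7u2oiZqY3dpCz//rVnm7usyakhInt2rJQRNERYq8q+/+7tu8qZjd22I83v2Yqaq6re3bYxOIh5xzIREzNCREfe7u28yquu3cdFeq79zLvLma3u7LgzWpatiIY1Q0QkRb3d27zKnM3u/WVsuru7m92ZiM7s3YNKp0q4hnVDRjIjnu3Im8yryu//+mi6qHd43d3aje7dk1q5QmYzRWNVQhBN/9h6vLuzXe//6GV3Z6l6zN29zMylW8qXQzSal2dVQhfv63iruoURJd/+uIq8vIJ77umZu5Zbyqy4Vt7cynVWVM/rmamHWZcwCO/+7cvNwVhVeLmpp1vZnMhVzrzulkR3juqaqFRLzuYBXP7+7tqBmmWbqZinWtqcyENrrf/adVib3KqXVHvd7lESdSJGm2COx5ypiKhp253YQmYQr+qpiJq7qYZon+7v/HactkfOoA7srKmJqIndrNpTeEAK64q5ZomIh5mv7v3u/u//2b/lDu/bp4unu63M2mR6kwCtqqljaGZ6mrzO/d7//u/rvuwA7uyWmoq7nd3sdXqXUzi6iHNZZYqJu1Opd3ru3+yu7bCd3WeZq7mszO2oiXeGZneGUjupmYdocn3blqy97J3912zrfIXeqby73sqoVWZUM0RAC+2Zl0mWTO3Jm6vcfPuJ7tvKoW7Ku7re26aGQiERETEB3pd4WKZWrNuqndtb54k73ImUOd27qd7cpmdEIkZSIgBadDRbyoeK3dud+1irdUJ5nJiHu7unnu3ISTRVnetVMliHRH3d3cqsy7zsRNmO68/rqpqry6hJ7tt5c2V9/qZmjMzqjM3e3Ku5zdxA3ezd78uqup3cvIXO24e4Mkr/7Kdoru65vN3cvLjd3aKO3d3tzMqIveysyc3cpqxSJL3dyVe27tmszMzdt93bl2qGZ3qXeLyu/YrMrd7u76IyNnq6ZXIL7amqrO2m3bdshDMzM1i7u73tq+3u3u7/+CERETMjdwA9uIhm3rXOt2uXV73cuIqryryoit/+3O//yFMAIzZ1EBqpmWW/186mmr6lfu7Ie3MyIiNDJ+7bnN3u7oJESHUQCrq6dI7b3pbM7+gm3Lu2RDU0REIQXN25md7v6ndpqUILu7uEOLzupb///VJ6t2m7mXREQgAErNuDje7qiZm2QxqrzLZERM/FXv/+k2yIje7u7Kq6QQFZm5M67umKqoaDCpms2mZSXukY7/6ze87e/u7+7u7rY1mqxRbv+YmqZ8ttqIndqHQ77kK+/tR+3e7+3e7u7u7qisvcIs/+u7hWzu7blZ7apzfdoW7u513YZq273u3v/v67m86wTu3c21Od7dy2Peuqd8zEPN3qe5mXe6vdzO7d/t60ffgDne3upFqszdgp65mKzdcp7cu4vczLrN3c3cvd7tc1zoEAFc/qaZzN6ybseZve2iOszKvdzMqd7czcuszu7FJe62IAA7y5iqzuM+53m97tg0nM3dzMyoztzMynnO/u0izt25YgAlaJnO6Bv5ab3e64V7zuuqvJfO7L3bdq7+/1Pd3KrpEQE2"/>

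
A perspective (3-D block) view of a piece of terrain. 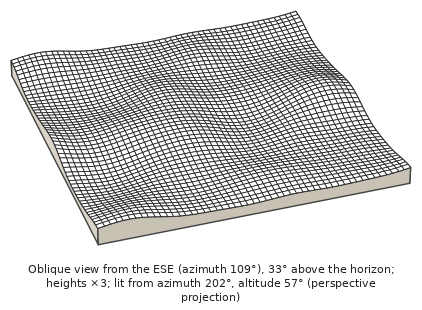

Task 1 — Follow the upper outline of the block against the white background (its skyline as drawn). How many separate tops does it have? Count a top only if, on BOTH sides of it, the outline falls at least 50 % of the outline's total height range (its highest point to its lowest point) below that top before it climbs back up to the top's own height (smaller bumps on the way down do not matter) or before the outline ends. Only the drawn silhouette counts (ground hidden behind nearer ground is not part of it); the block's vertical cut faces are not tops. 0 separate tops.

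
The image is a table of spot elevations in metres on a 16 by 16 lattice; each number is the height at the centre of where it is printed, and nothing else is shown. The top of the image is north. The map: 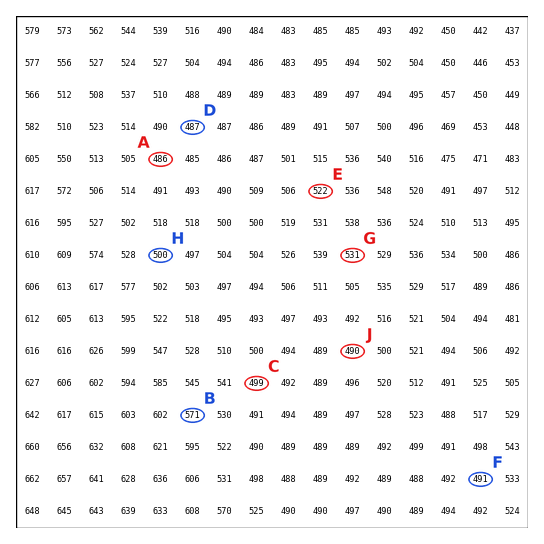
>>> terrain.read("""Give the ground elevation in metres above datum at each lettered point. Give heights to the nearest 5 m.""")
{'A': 485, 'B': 570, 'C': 500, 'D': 485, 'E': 520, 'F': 490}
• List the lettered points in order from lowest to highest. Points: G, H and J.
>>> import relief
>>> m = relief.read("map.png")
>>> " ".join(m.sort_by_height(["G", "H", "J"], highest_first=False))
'J H G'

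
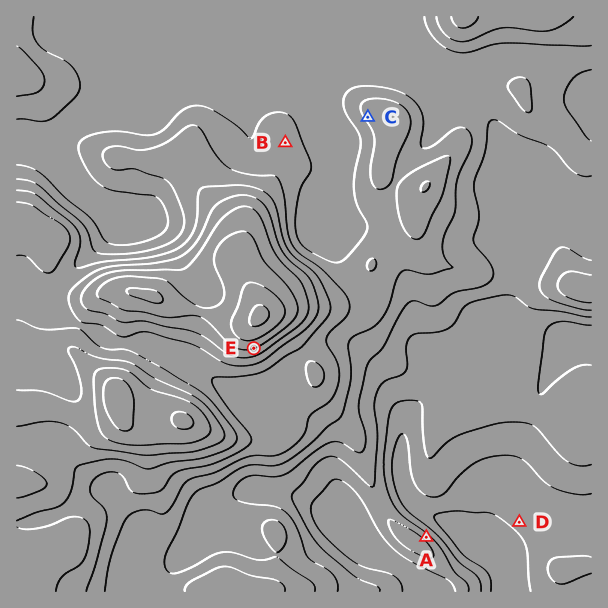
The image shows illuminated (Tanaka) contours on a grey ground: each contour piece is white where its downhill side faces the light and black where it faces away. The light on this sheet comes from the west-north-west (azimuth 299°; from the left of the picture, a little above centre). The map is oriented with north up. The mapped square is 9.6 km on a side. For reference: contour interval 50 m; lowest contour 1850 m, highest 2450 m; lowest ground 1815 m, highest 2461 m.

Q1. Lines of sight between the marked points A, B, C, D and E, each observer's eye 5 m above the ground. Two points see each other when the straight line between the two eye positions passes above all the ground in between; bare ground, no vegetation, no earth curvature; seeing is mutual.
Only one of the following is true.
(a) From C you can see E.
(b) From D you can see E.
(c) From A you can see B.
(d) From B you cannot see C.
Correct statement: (b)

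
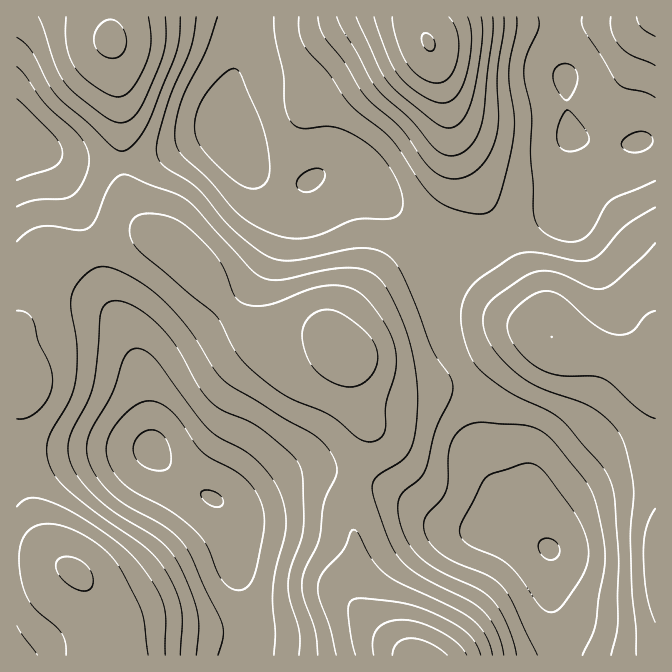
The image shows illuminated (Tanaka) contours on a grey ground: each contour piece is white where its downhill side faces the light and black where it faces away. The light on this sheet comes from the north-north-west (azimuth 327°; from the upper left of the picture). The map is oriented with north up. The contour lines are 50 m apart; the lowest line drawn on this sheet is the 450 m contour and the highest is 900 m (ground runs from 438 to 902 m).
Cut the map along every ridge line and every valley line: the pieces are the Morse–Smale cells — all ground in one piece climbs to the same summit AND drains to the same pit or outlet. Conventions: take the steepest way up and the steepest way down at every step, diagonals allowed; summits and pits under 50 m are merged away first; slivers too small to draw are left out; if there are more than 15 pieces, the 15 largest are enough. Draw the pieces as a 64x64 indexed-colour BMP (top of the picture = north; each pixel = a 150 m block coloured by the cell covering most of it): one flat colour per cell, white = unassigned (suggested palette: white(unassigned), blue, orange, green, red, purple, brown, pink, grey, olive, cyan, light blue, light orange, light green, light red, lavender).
<image width="64" height="64" href="data:image/bmp;base64,Qk12CAAAAAAAAHYAAAAoAAAAQAAAAEAAAAABAAQAAAAAAAAIAAATCwAAEwsAABAAAAAAAAAA////ALR3HwAOf/8ALKAsACgn1gC9Z5QAS1aMAMJ34wB/f38AIr28AM++FwDox64AeLv/AIrfmACWmP8A1bDFAAAAAAAERERERERESZmZmZmZmZmVVVVVVVVVVbu7u7u7AAAAAARERERERERJmZmZmZmZmVVVVVVVVVVVu7u7u7sAAAAABEREREREREmZmZmZmZmVVVVVVVVVVVW7u7u7uwAAAAAERERERERESZmZmZmZlVVVVVVVVVVVVbu7u7u7AAAAAERERERERERJmZmZmZmVVVVVVVVVVVVVu7u7u7sAAAAAREREREREREmZmZmZmVVVVVVVVVVVVVW7u7u7uwAAAARERERERERESZmZmZmZVVVVVVVVVVVVVbu7u7u7AAAABERERERERESZmZmZmZlVVVVVVVVVVVVVu7u7u7sAAABERERERERERJmZmZmZmVVVVVVVVVVVVVW7u7u7uwAEREREREREREREmZmZmZmZVVVVVVVVVVVVVbu7u7u7RERERERERERERESZmZmZmZlVVVVVVVVVVVVbu7u7u7tERERERERERERERJmZmZmZmVVVVVVVVVVVVXu7u7u7u0REREREREREREREmZmZmZmZVVVVVVVVVVV3e7u7u7u7REREREREREREREmZmZmZmZlVVVVVzMzMx3d7u7u7u7tERERERERERERESZmZmZmZlVVVVVzMzMzHd3u7u7u7u0REREREREREREQiKZmZmZmVVVVczMzMzMd3d7u7u7u7REREREREREREIiIiKZmZmZlVVczMzMzMd3d3e7u7u7tEREREREREREIiIiIiKZmZmVzMzMzMzMx3d3d3e7u7u0REREREREREIiIiIiIiIiIizMzMzMzMx3d3d3d3u7u7REREREREREIiIiIiIiIiIiLMzMzMzMzHd3d3d3d3u7tEREREREREIiIiIiIiIiIiIizMzMzMzHd3d3d3d3d3d6qqqqqqqqIiIiIiIiIiIiIiLMzMzMzMd3d3d3d3d3d3qqqqqqqqoiIiIiIiIiIiIiIszMzMzMx3d3d3d3d3d3eqqqqqqqqiIiIiIiIiIiIiIizMzMzMzHd3d3d3d3d3d6qqqqqqqqIiIiIiIiIiIiIiLMzMzMzMd3d3d3d3d3d3qqqqqqqqoiIiIiIiIiIiIiLMzMzMzMx3d3d3d3d3d3eqqqqqqqqiIiIiIiIiIiIiIszMzMzMzHd3d3d3d3d3d6qqqqqqqqIiIiIiIiIiIiIizMERERzHd3d3d3d3d3d2qqqqqqqqIiIiIiIiIiIiIiLBERERERd3d3d3d3d3dmaqqqqqqqoiIiIiIiIiIiIiIhERERERAHd3d3d3d3ZmZqqqqqqqqiIiIiIiIiIiIiIhEREREREAAHd3d3d2ZmZmqqqqqqqiIiIiIiIiIhEiIREREREREAAAB3d3ZmZmZmaqqqqqqqIiIiIiIiIREREREREREREQAAAAAAZmZmZmZgqqqqqqIiIiIiIiERERERERERERERAAAAAABmZmZmZmCqqqqqoiIiIiIiERERERERERERERAAAAAABmZmZmZmYAqqqqoiIiIiIiIREREREREREREREAAAAAAGZmZmZmZgCqqqqiIiIiIiIREREREREREREREQAAAAAAZmZmZmZmAAqqqqIiIiIiIRERERERERERERERAAAAAAZmZmZmZmYACqqqIiIiIiIREREREREREREREREAAAAAZmZmZmZmZgAAqqoiIiIiIREREREREREREREREQAAAABmZmZmZmZmAAAACiIiIiIRERERERERERERERETMzAABmZmZmZmZmYAAAAAACIiIRERERERERERERERERMzMzMGZmZmZmZmZgAAAAAAAAERERERERERERERERERMzMzM4hmZmZmZmZmAAAAAAAAERERERERERERERERERMzMzMziIhmZmZmZmYAAAAAAAARERERERERERERERERMzMzMziIiIiGZmZmZgAAAAAAARERERERERERERERERMzMzMzOIiIiIZmZmZmAAAAAAABERERERERERERERERMzMzMzOIiIiIhmZmZmYAAAAAAAERERERERERMzERERMzMzMzM4iIiIiGZmZmZgAAAAAAARERERERETMzMzMzMzMzMzM4iIiIiIZmZmZmAAAADu7tERERERETMzMzMzMzMzMzMziIiIiIhmZmZmYADu7u7u3d0RERETMzMzMzMzMzMzMziIiIiIiGZmZmZu7u7u7u7d3d3RERMzMzMzMzMzMzMzOIiIiIiIZm///27u7u7u7d3d3d3dMzMzMzMzMzMzMzM4iIiIiIj//////u7u7u7t3d3d3d0zMzMzMzMzMzMzM4iIiIiIiP/////+7u7u7u3d3d3d3TMzMzMzMzMzMzMziIiIiIiI//////7u7u7u7d3d3d3dMzMzMzMzMzMzMzOIiIiIiIj//////u7u7u7t3d3d3d0zMzMzMzMzMzMzM4iIiIiIiP/////+7u7u7u3d3d3d3dMzMzMzMzMzMzM4iIiIiIiI//////7u7u7u7d3d3d3d0zMzMzMzMzMzMziIiIiIiIj//////u7u7u7t3d3d3d3TMzMzMzMzMzMzOIiIiIiIiP/////+7u7u7u3d3d3d3dMzMzMzMzMzMzM4iIiIiIiI//////7u7u7u7d3d3d3d3TMzMzMzMzMzM4iIiIiIiIj//////u7u7u7d3d3d3d3dMzMzMzMzMzMziIiIiIiIj//////+7u7u7t3d3d3d3d0zMzMzMzMzMziIiIiIiIiP//////"/>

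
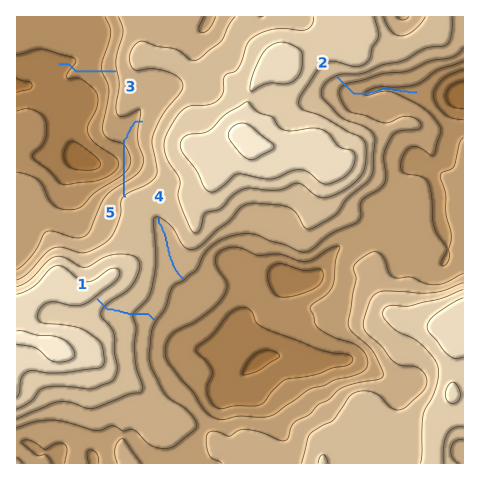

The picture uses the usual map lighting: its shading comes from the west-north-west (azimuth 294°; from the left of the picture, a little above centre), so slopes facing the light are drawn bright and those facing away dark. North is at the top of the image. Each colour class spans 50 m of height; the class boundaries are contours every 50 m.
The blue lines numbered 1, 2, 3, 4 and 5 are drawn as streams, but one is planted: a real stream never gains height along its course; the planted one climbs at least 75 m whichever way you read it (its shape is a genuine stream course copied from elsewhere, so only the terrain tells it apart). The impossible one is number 5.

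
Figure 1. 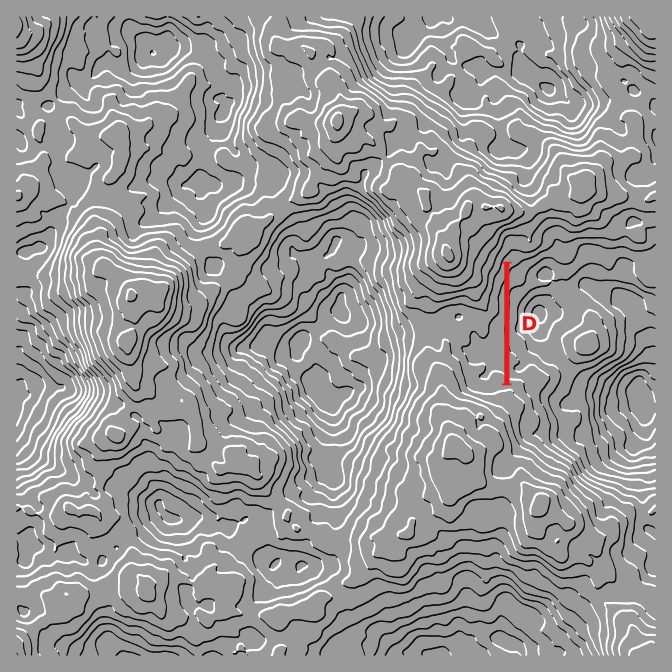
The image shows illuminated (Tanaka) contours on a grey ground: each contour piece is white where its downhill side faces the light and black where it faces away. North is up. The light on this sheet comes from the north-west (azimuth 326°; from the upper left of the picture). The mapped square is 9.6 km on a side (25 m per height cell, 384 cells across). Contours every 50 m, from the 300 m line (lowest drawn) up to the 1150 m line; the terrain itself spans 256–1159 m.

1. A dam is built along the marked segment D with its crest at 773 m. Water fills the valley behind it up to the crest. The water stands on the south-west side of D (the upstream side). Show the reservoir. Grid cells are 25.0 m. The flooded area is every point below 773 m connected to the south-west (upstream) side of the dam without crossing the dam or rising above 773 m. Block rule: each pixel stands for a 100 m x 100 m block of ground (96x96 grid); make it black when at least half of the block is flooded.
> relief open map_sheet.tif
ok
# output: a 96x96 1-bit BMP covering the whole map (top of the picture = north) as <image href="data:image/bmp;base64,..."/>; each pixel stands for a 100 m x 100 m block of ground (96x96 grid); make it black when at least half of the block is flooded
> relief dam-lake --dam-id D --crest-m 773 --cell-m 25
<image width="96" height="96" href="data:image/bmp;base64,Qk2+BAAAAAAAAD4AAAAoAAAAYAAAAGAAAAABAAEAAAAAAIAEAAATCwAAEwsAAAIAAAAAAAAA////AAAAAAAAAAAAAAAAAAAAAAAAAAAAAAAAAAAAAAAAAAAAAAAAAAAAAAAAAAAAAAAAAAAAAAAAAAAAAAAAAAAAAAAAAAAAAAAAAAAAAAAAAAAAAAAAAAAAAAAAAAAAAAAAAAAAAAAAAAAAAAAAAAAAAAAAAAAAAAAAAAAAAAAAAAAAAAAAAAAAAAAAAAAAAAAAAAAAAAAAAAAAAAAAAAAAAAAAAAAAAAAAAAAAAAAAAAAAAAAAAAAAAAAAAAAAAAAAAAAAAAAAAAAAAAAAAAAAAAAAAAAAAAAAAAAAAAAAAAAAAAAAAAAAAAAAAAAAAAAAAAAAAAAAAAAAAAAAAAAAAAAAAAAAAAAAAAAAAAAAAAAAAAAAAAAAAAAAAAAAAAAAAAAAAAAAAAAAAAAAAAAAAAAAAAAAAAAAAAAAAAAAAAAAAAAAAAAAAAAAAAAAAAAAAAAAAAAAAAAAAAAAAAAAAAAAAAAAAAAAAAAAAAAAAAAAAAAAAAAAAAAAAAAAAAAAAAAAAAAAAAAAAAAAAAAAAAAAAAAAAAAAAAAAAAAAAAAAAAAAAAAAAAAAAAAAAAAAAAAAAAAAAAAAAAAAAAAAAAAAAAAAAAAAAAAAAAAAAAAAAAAAAAAAAAAAAAAAAAAAAAAAAAAAAAAAAAAAAAeAAAAAAAAAAAAAAA+AAAAAAAAAAAAAAA+AAAAAAAAAAAAAAB+AAAAAAAAAAAAAAB+AAAAAAAAAAAAAAD+AAAAAAAAAAAAAAD+AAAAAAAAAAAAAAD+AAAAAAAAAAAAAAH+AAAAAAAAAAAAAAHuAAAAAAAAAAAAAAHGAAAAAAAAAAAAAAHCAAAAAAAAAAAAAAACAAAAAAAAAAAAAAACAAAAAAAAAAAAAAACAAAAAAAAAAAAAAACAAAAAAAAAAAAAAACAAAAAAAAAAAAAAAAAAAAAAAAAAAAAAAAAAAAAAAAAAAAAAAAAAAAAAAAAAAAAAAAAAAAAAAAAAAAAAAAAAAAAAAAAAAAAAAAAAAAAAAAAAAAAAAAAAAAAAAAAAAAAAAAAAAAAAAAAAAAAAAAAAAAAAAAAAAAAAAAAAAAAAAAAAAAAAAAAAAAAAAAAAAAAAAAAAAAAAAAAAAAAAAAAAAAAAAAAAAAAAAAAAAAAAAAAAAAAAAAAAAAAAAAAAAAAAAAAAAAAAAAAAAAAAAAAAAAAAAAAAAAAAAAAAAAAAAAAAAAAAAAAAAAAAAAAAAAAAAAAAAAAAAAAAAAAAAAAAAAAAAAAAAAAAAAAAAAAAAAAAAAAAAAAAAAAAAAAAAAAAAAAAAAAAAAAAAAAAAAAAAAAAAAAAAAAAAAAAAAAAAAAAAAAAAAAAAAAAAAAAAAAAAAAAAAAAAAAAAAAAAAAAAAAAAAAAAAAAAAAAAAAAAAAAAAAAAAAAAAAAAAAAAAAAAAAAAAAAAAAAAAAAAAAAAAAAAAAAAAAAAAAAAAAAAAAAAAAAAAAAAAAAAAAAAAAAAAAAAAAAAAAAAAAAAAAAAAAAAAAAAAAAAAAAAAAAAAAAAAAAAAAAAA="/>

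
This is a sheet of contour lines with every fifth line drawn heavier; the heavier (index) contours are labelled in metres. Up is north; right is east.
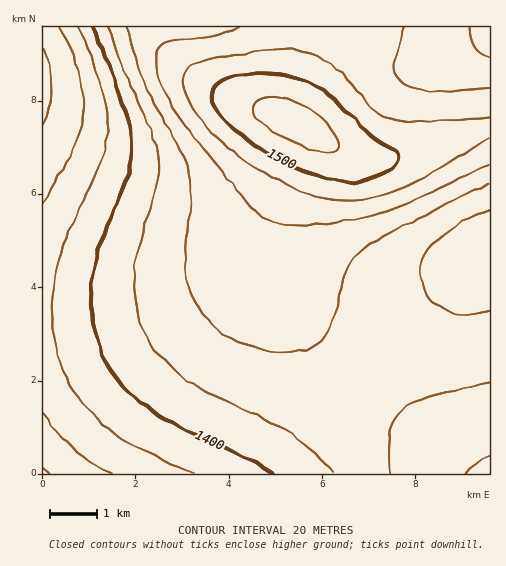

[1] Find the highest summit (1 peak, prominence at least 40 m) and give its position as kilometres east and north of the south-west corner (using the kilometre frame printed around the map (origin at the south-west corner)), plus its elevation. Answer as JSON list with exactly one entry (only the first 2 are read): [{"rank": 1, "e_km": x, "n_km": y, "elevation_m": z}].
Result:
[{"rank": 1, "e_km": 5.41, "n_km": 7.54, "elevation_m": 1527}]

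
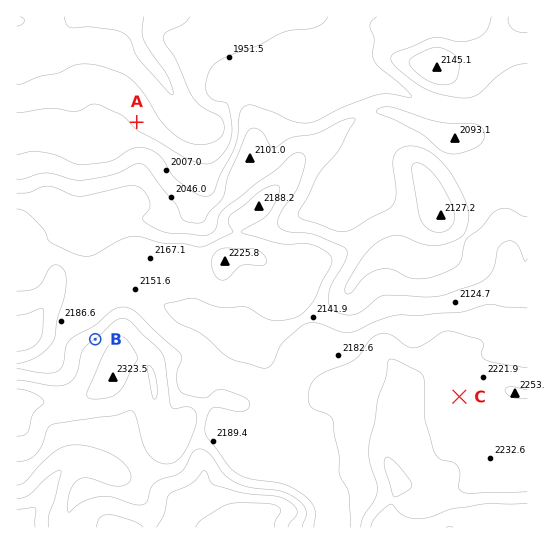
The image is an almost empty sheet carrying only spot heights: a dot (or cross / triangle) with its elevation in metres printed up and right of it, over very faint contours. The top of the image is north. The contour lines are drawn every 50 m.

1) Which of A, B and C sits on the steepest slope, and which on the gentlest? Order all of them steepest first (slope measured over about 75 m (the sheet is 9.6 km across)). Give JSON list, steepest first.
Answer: ["B", "A", "C"]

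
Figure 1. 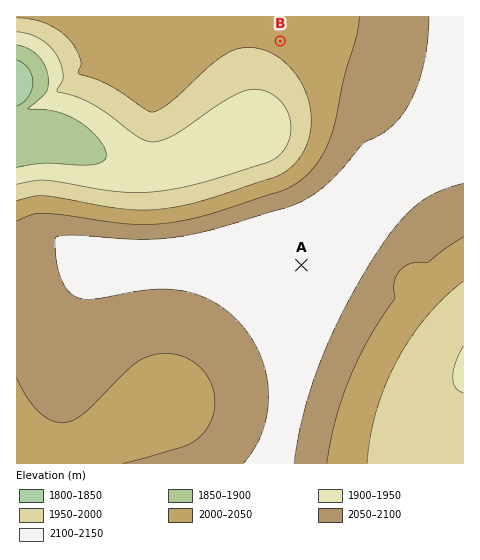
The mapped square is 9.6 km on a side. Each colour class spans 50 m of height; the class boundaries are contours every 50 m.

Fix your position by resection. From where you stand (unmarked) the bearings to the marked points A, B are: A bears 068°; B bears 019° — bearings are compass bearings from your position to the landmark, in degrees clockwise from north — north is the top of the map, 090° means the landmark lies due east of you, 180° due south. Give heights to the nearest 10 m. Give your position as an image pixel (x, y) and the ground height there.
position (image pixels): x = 187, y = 311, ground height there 2090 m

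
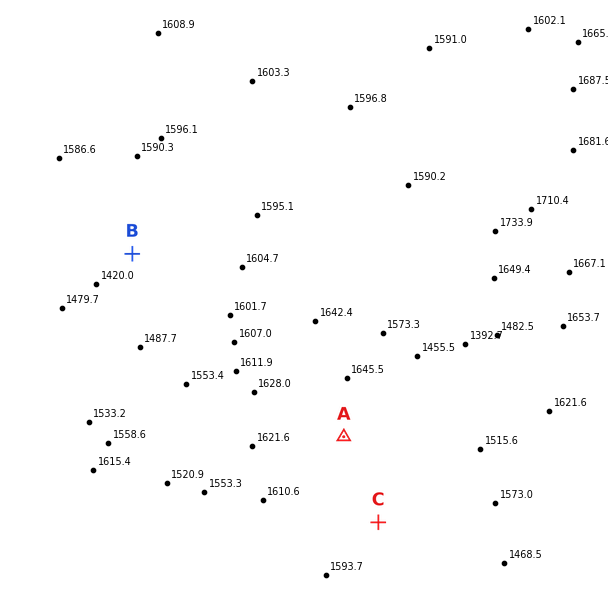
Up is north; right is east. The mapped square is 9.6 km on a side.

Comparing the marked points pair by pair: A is above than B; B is below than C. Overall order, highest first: A C B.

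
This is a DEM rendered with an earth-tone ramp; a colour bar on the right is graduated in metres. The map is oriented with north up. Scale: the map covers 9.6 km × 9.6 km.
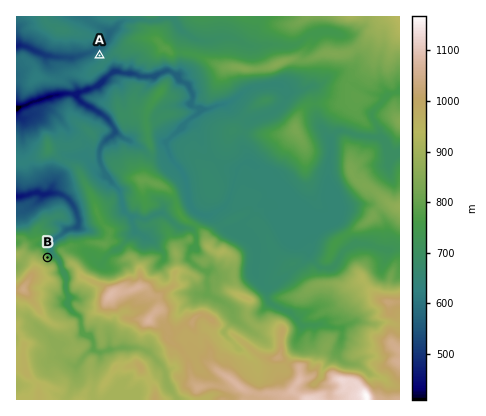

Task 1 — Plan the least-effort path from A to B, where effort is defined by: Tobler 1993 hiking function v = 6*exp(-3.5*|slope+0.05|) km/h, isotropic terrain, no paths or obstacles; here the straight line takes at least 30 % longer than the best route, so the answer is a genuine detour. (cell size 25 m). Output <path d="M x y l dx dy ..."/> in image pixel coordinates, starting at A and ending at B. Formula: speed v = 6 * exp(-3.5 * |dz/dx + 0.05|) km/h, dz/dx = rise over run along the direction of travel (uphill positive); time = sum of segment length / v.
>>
<path d="M100 56l-20 18-2 6-4 2 2 2-2 6-2 2-2 2-6 4-4 4-2 4 0 4 2 6 0 42 8 14 0 8-4 8 0 2 2 6 0 2-6 0-2 2-8 16 0 4-4 6 0 6-6 12 2 4 0 2 2 2 2 4 2 2"/>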